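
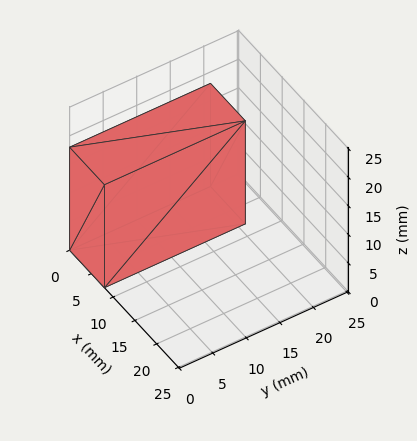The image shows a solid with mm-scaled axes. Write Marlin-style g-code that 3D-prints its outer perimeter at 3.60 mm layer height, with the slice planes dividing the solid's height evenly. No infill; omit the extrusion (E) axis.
Reading the render: the shape is a rectangular box, roughly 8 × 21 mm footprint and 18 mm tall (dimensions read to the nearest mm from the axis ticks). For the g-code, the solid's height is divided into equal slices at the stated Δz and each level perimeter traced with G1 moves after a G0 lift.

; perimeter-only toolpath
G21 ; units = mm
G90 ; absolute positioning
G28 ; home
; layer 1
G0 Z3.60
G0 X0.00 Y0.00
G1 X8.00 Y0.00
G1 X8.00 Y21.00
G1 X0.00 Y21.00
G1 X0.00 Y0.00
; layer 2
G0 Z7.20
G0 X0.00 Y0.00
G1 X8.00 Y0.00
G1 X8.00 Y21.00
G1 X0.00 Y21.00
G1 X0.00 Y0.00
; layer 3
G0 Z10.80
G0 X0.00 Y0.00
G1 X8.00 Y0.00
G1 X8.00 Y21.00
G1 X0.00 Y21.00
G1 X0.00 Y0.00
; layer 4
G0 Z14.40
G0 X0.00 Y0.00
G1 X8.00 Y0.00
G1 X8.00 Y21.00
G1 X0.00 Y21.00
G1 X0.00 Y0.00
; layer 5
G0 Z18.00
G0 X0.00 Y0.00
G1 X8.00 Y0.00
G1 X8.00 Y21.00
G1 X0.00 Y21.00
G1 X0.00 Y0.00
M2 ; end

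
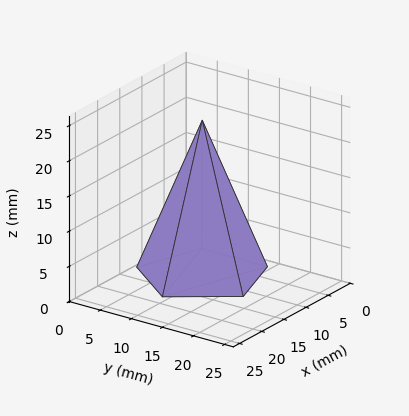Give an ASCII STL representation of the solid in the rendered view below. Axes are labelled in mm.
Reading the render: the shape is a regular 5-sided pyramid, base circumscribed radius ≈ 9 mm, apex at z ≈ 22 mm (dimensions read to the nearest mm from the axis ticks). For the STL, each face is triangulated and given an outward normal.

solid part
  facet normal 0.0000 0.0000 -1.0000
    outer loop
      vertex 1.72 14.29 0.00
      vertex 11.78 17.56 0.00
      vertex 18.00 9.00 0.00
    endloop
  endfacet
  facet normal 0.0000 0.0000 -1.0000
    outer loop
      vertex 1.72 3.71 0.00
      vertex 1.72 14.29 0.00
      vertex 18.00 9.00 0.00
    endloop
  endfacet
  facet normal 0.0000 0.0000 -1.0000
    outer loop
      vertex 11.78 0.44 0.00
      vertex 1.72 3.71 0.00
      vertex 18.00 9.00 0.00
    endloop
  endfacet
  facet normal 0.7680 0.5581 0.3142
    outer loop
      vertex 18.00 9.00 0.00
      vertex 11.78 17.56 0.00
      vertex 9.00 9.00 22.00
    endloop
  endfacet
  facet normal -0.2935 0.9029 0.3142
    outer loop
      vertex 11.78 17.56 0.00
      vertex 1.72 14.29 0.00
      vertex 9.00 9.00 22.00
    endloop
  endfacet
  facet normal -0.9494 0.0000 0.3142
    outer loop
      vertex 1.72 14.29 0.00
      vertex 1.72 3.71 0.00
      vertex 9.00 9.00 22.00
    endloop
  endfacet
  facet normal -0.2935 -0.9029 0.3142
    outer loop
      vertex 1.72 3.71 0.00
      vertex 11.78 0.44 0.00
      vertex 9.00 9.00 22.00
    endloop
  endfacet
  facet normal 0.7680 -0.5581 0.3142
    outer loop
      vertex 11.78 0.44 0.00
      vertex 18.00 9.00 0.00
      vertex 9.00 9.00 22.00
    endloop
  endfacet
endsolid part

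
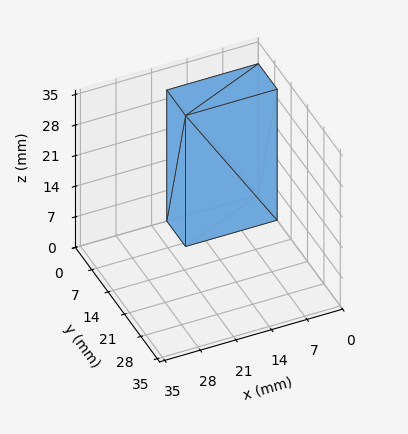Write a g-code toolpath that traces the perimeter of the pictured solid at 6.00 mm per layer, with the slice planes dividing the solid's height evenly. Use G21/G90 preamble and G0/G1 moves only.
Reading the render: the shape is a rectangular box, roughly 18 × 8 mm footprint and 30 mm tall (dimensions read to the nearest mm from the axis ticks). For the g-code, the solid's height is divided into equal slices at the stated Δz and each level perimeter traced with G1 moves after a G0 lift.

; perimeter-only toolpath
G21 ; units = mm
G90 ; absolute positioning
G28 ; home
; layer 1
G0 Z6.00
G0 X0.00 Y0.00
G1 X18.00 Y0.00
G1 X18.00 Y8.00
G1 X0.00 Y8.00
G1 X0.00 Y0.00
; layer 2
G0 Z12.00
G0 X0.00 Y0.00
G1 X18.00 Y0.00
G1 X18.00 Y8.00
G1 X0.00 Y8.00
G1 X0.00 Y0.00
; layer 3
G0 Z18.00
G0 X0.00 Y0.00
G1 X18.00 Y0.00
G1 X18.00 Y8.00
G1 X0.00 Y8.00
G1 X0.00 Y0.00
; layer 4
G0 Z24.00
G0 X0.00 Y0.00
G1 X18.00 Y0.00
G1 X18.00 Y8.00
G1 X0.00 Y8.00
G1 X0.00 Y0.00
; layer 5
G0 Z30.00
G0 X0.00 Y0.00
G1 X18.00 Y0.00
G1 X18.00 Y8.00
G1 X0.00 Y8.00
G1 X0.00 Y0.00
M2 ; end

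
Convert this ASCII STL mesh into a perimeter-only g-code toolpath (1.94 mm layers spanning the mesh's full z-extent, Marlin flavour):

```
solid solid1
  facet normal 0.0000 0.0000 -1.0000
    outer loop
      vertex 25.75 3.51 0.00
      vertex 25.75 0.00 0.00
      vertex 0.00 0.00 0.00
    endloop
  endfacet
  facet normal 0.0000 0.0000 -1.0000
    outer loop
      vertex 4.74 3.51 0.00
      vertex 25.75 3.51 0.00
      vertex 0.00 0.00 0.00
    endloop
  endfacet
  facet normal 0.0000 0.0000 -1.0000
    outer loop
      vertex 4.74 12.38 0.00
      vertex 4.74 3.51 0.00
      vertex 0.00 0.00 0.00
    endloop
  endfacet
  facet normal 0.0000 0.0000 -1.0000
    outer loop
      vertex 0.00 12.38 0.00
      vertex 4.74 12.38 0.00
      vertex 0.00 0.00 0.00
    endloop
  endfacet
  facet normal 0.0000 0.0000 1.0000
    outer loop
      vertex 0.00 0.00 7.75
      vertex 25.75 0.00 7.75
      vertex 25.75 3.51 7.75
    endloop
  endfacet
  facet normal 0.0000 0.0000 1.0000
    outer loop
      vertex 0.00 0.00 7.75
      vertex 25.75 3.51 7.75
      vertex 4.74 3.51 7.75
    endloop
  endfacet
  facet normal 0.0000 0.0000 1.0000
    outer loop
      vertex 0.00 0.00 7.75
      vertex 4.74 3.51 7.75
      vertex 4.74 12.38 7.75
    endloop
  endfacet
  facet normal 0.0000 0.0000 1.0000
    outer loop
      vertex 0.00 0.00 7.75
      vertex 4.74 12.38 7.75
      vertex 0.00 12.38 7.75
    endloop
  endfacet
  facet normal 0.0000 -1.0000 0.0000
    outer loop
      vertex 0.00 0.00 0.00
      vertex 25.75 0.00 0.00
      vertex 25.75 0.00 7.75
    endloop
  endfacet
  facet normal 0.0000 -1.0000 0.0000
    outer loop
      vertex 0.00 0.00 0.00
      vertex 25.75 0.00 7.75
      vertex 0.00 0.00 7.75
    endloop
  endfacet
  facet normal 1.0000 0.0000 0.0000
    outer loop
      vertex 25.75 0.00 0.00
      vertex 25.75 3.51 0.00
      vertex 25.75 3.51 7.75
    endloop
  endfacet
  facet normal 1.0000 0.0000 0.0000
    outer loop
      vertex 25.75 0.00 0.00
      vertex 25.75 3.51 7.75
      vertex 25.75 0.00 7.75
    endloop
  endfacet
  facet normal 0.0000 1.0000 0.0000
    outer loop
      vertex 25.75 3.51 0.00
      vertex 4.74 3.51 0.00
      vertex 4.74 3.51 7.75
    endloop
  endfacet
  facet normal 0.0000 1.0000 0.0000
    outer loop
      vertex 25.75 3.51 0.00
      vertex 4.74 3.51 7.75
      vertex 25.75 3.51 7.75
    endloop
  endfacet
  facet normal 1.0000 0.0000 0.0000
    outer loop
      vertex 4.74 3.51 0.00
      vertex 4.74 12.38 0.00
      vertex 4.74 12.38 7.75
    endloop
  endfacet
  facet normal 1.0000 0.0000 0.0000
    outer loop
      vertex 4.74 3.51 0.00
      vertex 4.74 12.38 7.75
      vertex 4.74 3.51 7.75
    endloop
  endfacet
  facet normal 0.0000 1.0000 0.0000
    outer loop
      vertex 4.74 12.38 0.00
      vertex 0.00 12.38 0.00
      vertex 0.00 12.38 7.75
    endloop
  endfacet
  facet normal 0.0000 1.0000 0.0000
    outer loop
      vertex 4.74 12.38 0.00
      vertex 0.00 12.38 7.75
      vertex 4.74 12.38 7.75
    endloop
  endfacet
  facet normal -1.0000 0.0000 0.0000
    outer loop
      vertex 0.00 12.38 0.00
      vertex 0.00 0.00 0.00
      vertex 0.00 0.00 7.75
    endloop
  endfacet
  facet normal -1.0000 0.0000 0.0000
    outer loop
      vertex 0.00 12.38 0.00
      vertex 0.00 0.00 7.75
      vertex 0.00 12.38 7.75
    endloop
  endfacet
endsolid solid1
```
; perimeter-only toolpath
G21 ; units = mm
G90 ; absolute positioning
G28 ; home
; layer 1
G0 Z1.94
G0 X0.00 Y0.00
G1 X25.75 Y0.00
G1 X25.75 Y3.51
G1 X4.74 Y3.51
G1 X4.74 Y12.38
G1 X0.00 Y12.38
G1 X0.00 Y0.00
; layer 2
G0 Z3.88
G0 X0.00 Y0.00
G1 X25.75 Y0.00
G1 X25.75 Y3.51
G1 X4.74 Y3.51
G1 X4.74 Y12.38
G1 X0.00 Y12.38
G1 X0.00 Y0.00
; layer 3
G0 Z5.81
G0 X0.00 Y0.00
G1 X25.75 Y0.00
G1 X25.75 Y3.51
G1 X4.74 Y3.51
G1 X4.74 Y12.38
G1 X0.00 Y12.38
G1 X0.00 Y0.00
; layer 4
G0 Z7.75
G0 X0.00 Y0.00
G1 X25.75 Y0.00
G1 X25.75 Y3.51
G1 X4.74 Y3.51
G1 X4.74 Y12.38
G1 X0.00 Y12.38
G1 X0.00 Y0.00
M2 ; end

The solid is an L-shaped prism: outer 25.8 × 12.4 mm, arm thicknesses ≈ 3.51 mm (horizontal) and 4.74 mm (vertical), extruded 7.75 mm in z. Slicing at Δz = 1.94 mm — 4 equal slices spanning the solid's height, so layer i sits at z = i·h/4 — gives 4 non-empty perimeters. Each is a 6-segment closed polygon; G0 lifts to the layer z and rapids to the start vertex, then G1 traces the edges.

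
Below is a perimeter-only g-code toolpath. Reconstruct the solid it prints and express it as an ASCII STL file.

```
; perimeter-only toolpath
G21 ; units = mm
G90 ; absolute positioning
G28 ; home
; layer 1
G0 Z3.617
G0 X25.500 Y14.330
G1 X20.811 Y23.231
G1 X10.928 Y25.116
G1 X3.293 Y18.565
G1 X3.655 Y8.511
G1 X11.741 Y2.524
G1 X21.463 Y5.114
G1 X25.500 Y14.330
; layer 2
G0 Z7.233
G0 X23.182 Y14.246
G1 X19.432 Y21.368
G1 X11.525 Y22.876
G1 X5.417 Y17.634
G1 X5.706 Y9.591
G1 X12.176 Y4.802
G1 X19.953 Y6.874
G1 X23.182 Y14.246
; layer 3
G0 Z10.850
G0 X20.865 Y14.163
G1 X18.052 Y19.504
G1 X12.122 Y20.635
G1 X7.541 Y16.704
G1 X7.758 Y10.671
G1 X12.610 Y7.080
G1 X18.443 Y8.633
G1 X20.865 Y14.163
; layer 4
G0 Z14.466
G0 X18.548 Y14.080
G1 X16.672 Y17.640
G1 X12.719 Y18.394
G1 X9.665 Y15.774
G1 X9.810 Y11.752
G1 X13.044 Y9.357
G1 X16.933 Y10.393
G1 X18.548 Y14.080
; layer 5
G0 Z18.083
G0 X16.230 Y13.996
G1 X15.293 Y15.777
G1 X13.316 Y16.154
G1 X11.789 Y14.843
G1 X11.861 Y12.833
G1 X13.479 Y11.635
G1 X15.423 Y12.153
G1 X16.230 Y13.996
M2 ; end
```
solid part
  facet normal 0.0000 0.0000 -1.0000
    outer loop
      vertex 10.331 27.357 0.000
      vertex 22.191 25.095 0.000
      vertex 27.817 14.413 0.000
    endloop
  endfacet
  facet normal 0.0000 0.0000 -1.0000
    outer loop
      vertex 1.169 19.495 0.000
      vertex 10.331 27.357 0.000
      vertex 27.817 14.413 0.000
    endloop
  endfacet
  facet normal 0.0000 0.0000 -1.0000
    outer loop
      vertex 1.603 7.430 0.000
      vertex 1.169 19.495 0.000
      vertex 27.817 14.413 0.000
    endloop
  endfacet
  facet normal 0.0000 0.0000 -1.0000
    outer loop
      vertex 11.307 0.246 0.000
      vertex 1.603 7.430 0.000
      vertex 27.817 14.413 0.000
    endloop
  endfacet
  facet normal 0.0000 0.0000 -1.0000
    outer loop
      vertex 22.973 3.354 0.000
      vertex 11.307 0.246 0.000
      vertex 27.817 14.413 0.000
    endloop
  endfacet
  facet normal 0.7661 0.4035 0.5002
    outer loop
      vertex 27.817 14.413 0.000
      vertex 22.191 25.095 0.000
      vertex 13.913 13.913 21.699
    endloop
  endfacet
  facet normal 0.1622 0.8506 0.5002
    outer loop
      vertex 22.191 25.095 0.000
      vertex 10.331 27.357 0.000
      vertex 13.913 13.913 21.699
    endloop
  endfacet
  facet normal -0.5639 0.6571 0.5002
    outer loop
      vertex 10.331 27.357 0.000
      vertex 1.169 19.495 0.000
      vertex 13.913 13.913 21.699
    endloop
  endfacet
  facet normal -0.8653 -0.0311 0.5002
    outer loop
      vertex 1.169 19.495 0.000
      vertex 1.603 7.430 0.000
      vertex 13.913 13.913 21.699
    endloop
  endfacet
  facet normal -0.5152 -0.6959 0.5002
    outer loop
      vertex 1.603 7.430 0.000
      vertex 11.307 0.246 0.000
      vertex 13.913 13.913 21.699
    endloop
  endfacet
  facet normal 0.2229 -0.8367 0.5002
    outer loop
      vertex 11.307 0.246 0.000
      vertex 22.973 3.354 0.000
      vertex 13.913 13.913 21.699
    endloop
  endfacet
  facet normal 0.7931 -0.3474 0.5002
    outer loop
      vertex 22.973 3.354 0.000
      vertex 27.817 14.413 0.000
      vertex 13.913 13.913 21.699
    endloop
  endfacet
endsolid part

The G0 Z moves step by Δz≈3.617 mm. The G1 loops shrink linearly with z, so the solid tapers from its base footprint up to z≈21.7. Closing with a flat bottom cap and the tapered top and triangulating gives 12 facets — a regular 7-sided pyramid, base circumscribed radius ≈ 13.9 mm, apex at z ≈ 21.7 mm.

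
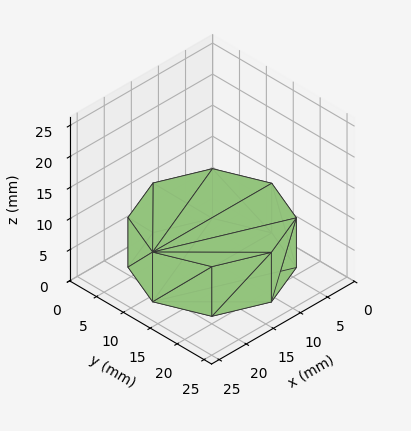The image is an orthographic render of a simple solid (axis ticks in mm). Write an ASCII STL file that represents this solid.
Reading the render: the shape is a regular 8-sided prism (a cylinder approximated with 8 flat sides), circumscribed radius ≈ 11 mm, height ≈ 8 mm (dimensions read to the nearest mm from the axis ticks). For the STL, each face is triangulated and given an outward normal.

solid part
  facet normal 0.0000 0.0000 -1.0000
    outer loop
      vertex 11.0 22.0 0.0
      vertex 18.8 18.8 0.0
      vertex 22.0 11.0 0.0
    endloop
  endfacet
  facet normal 0.0000 0.0000 -1.0000
    outer loop
      vertex 3.2 18.8 0.0
      vertex 11.0 22.0 0.0
      vertex 22.0 11.0 0.0
    endloop
  endfacet
  facet normal 0.0000 0.0000 -1.0000
    outer loop
      vertex 0.0 11.0 0.0
      vertex 3.2 18.8 0.0
      vertex 22.0 11.0 0.0
    endloop
  endfacet
  facet normal 0.0000 0.0000 -1.0000
    outer loop
      vertex 3.2 3.2 0.0
      vertex 0.0 11.0 0.0
      vertex 22.0 11.0 0.0
    endloop
  endfacet
  facet normal 0.0000 0.0000 -1.0000
    outer loop
      vertex 11.0 0.0 0.0
      vertex 3.2 3.2 0.0
      vertex 22.0 11.0 0.0
    endloop
  endfacet
  facet normal 0.0000 0.0000 -1.0000
    outer loop
      vertex 18.8 3.2 0.0
      vertex 11.0 0.0 0.0
      vertex 22.0 11.0 0.0
    endloop
  endfacet
  facet normal 0.0000 0.0000 1.0000
    outer loop
      vertex 22.0 11.0 8.0
      vertex 18.8 18.8 8.0
      vertex 11.0 22.0 8.0
    endloop
  endfacet
  facet normal 0.0000 0.0000 1.0000
    outer loop
      vertex 22.0 11.0 8.0
      vertex 11.0 22.0 8.0
      vertex 3.2 18.8 8.0
    endloop
  endfacet
  facet normal 0.0000 0.0000 1.0000
    outer loop
      vertex 22.0 11.0 8.0
      vertex 3.2 18.8 8.0
      vertex 0.0 11.0 8.0
    endloop
  endfacet
  facet normal 0.0000 0.0000 1.0000
    outer loop
      vertex 22.0 11.0 8.0
      vertex 0.0 11.0 8.0
      vertex 3.2 3.2 8.0
    endloop
  endfacet
  facet normal 0.0000 0.0000 1.0000
    outer loop
      vertex 22.0 11.0 8.0
      vertex 3.2 3.2 8.0
      vertex 11.0 0.0 8.0
    endloop
  endfacet
  facet normal 0.0000 0.0000 1.0000
    outer loop
      vertex 22.0 11.0 8.0
      vertex 11.0 0.0 8.0
      vertex 18.8 3.2 8.0
    endloop
  endfacet
  facet normal 0.9252 0.3796 0.0000
    outer loop
      vertex 22.0 11.0 0.0
      vertex 18.8 18.8 0.0
      vertex 18.8 18.8 8.0
    endloop
  endfacet
  facet normal 0.9252 0.3796 0.0000
    outer loop
      vertex 22.0 11.0 0.0
      vertex 18.8 18.8 8.0
      vertex 22.0 11.0 8.0
    endloop
  endfacet
  facet normal 0.3796 0.9252 0.0000
    outer loop
      vertex 18.8 18.8 0.0
      vertex 11.0 22.0 0.0
      vertex 11.0 22.0 8.0
    endloop
  endfacet
  facet normal 0.3796 0.9252 0.0000
    outer loop
      vertex 18.8 18.8 0.0
      vertex 11.0 22.0 8.0
      vertex 18.8 18.8 8.0
    endloop
  endfacet
  facet normal -0.3796 0.9252 0.0000
    outer loop
      vertex 11.0 22.0 0.0
      vertex 3.2 18.8 0.0
      vertex 3.2 18.8 8.0
    endloop
  endfacet
  facet normal -0.3796 0.9252 0.0000
    outer loop
      vertex 11.0 22.0 0.0
      vertex 3.2 18.8 8.0
      vertex 11.0 22.0 8.0
    endloop
  endfacet
  facet normal -0.9252 0.3796 0.0000
    outer loop
      vertex 3.2 18.8 0.0
      vertex 0.0 11.0 0.0
      vertex 0.0 11.0 8.0
    endloop
  endfacet
  facet normal -0.9252 0.3796 0.0000
    outer loop
      vertex 3.2 18.8 0.0
      vertex 0.0 11.0 8.0
      vertex 3.2 18.8 8.0
    endloop
  endfacet
  facet normal -0.9252 -0.3796 0.0000
    outer loop
      vertex 0.0 11.0 0.0
      vertex 3.2 3.2 0.0
      vertex 3.2 3.2 8.0
    endloop
  endfacet
  facet normal -0.9252 -0.3796 0.0000
    outer loop
      vertex 0.0 11.0 0.0
      vertex 3.2 3.2 8.0
      vertex 0.0 11.0 8.0
    endloop
  endfacet
  facet normal -0.3796 -0.9252 0.0000
    outer loop
      vertex 3.2 3.2 0.0
      vertex 11.0 0.0 0.0
      vertex 11.0 0.0 8.0
    endloop
  endfacet
  facet normal -0.3796 -0.9252 0.0000
    outer loop
      vertex 3.2 3.2 0.0
      vertex 11.0 0.0 8.0
      vertex 3.2 3.2 8.0
    endloop
  endfacet
  facet normal 0.3796 -0.9252 0.0000
    outer loop
      vertex 11.0 0.0 0.0
      vertex 18.8 3.2 0.0
      vertex 18.8 3.2 8.0
    endloop
  endfacet
  facet normal 0.3796 -0.9252 0.0000
    outer loop
      vertex 11.0 0.0 0.0
      vertex 18.8 3.2 8.0
      vertex 11.0 0.0 8.0
    endloop
  endfacet
  facet normal 0.9252 -0.3796 0.0000
    outer loop
      vertex 18.8 3.2 0.0
      vertex 22.0 11.0 0.0
      vertex 22.0 11.0 8.0
    endloop
  endfacet
  facet normal 0.9252 -0.3796 0.0000
    outer loop
      vertex 18.8 3.2 0.0
      vertex 22.0 11.0 8.0
      vertex 18.8 3.2 8.0
    endloop
  endfacet
endsolid part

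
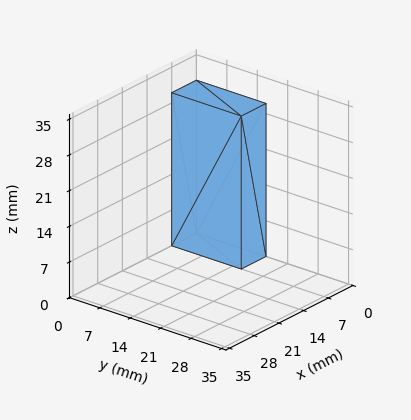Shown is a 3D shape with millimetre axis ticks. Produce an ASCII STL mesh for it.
Reading the render: the shape is a rectangular box, roughly 7 × 16 mm footprint and 30 mm tall (dimensions read to the nearest mm from the axis ticks). For the STL, each face is triangulated and given an outward normal.

solid part
  facet normal 0.0000 0.0000 -1.0000
    outer loop
      vertex 7.00 16.00 0.00
      vertex 7.00 0.00 0.00
      vertex 0.00 0.00 0.00
    endloop
  endfacet
  facet normal 0.0000 0.0000 -1.0000
    outer loop
      vertex 0.00 16.00 0.00
      vertex 7.00 16.00 0.00
      vertex 0.00 0.00 0.00
    endloop
  endfacet
  facet normal 0.0000 0.0000 1.0000
    outer loop
      vertex 0.00 0.00 30.00
      vertex 7.00 0.00 30.00
      vertex 7.00 16.00 30.00
    endloop
  endfacet
  facet normal 0.0000 0.0000 1.0000
    outer loop
      vertex 0.00 0.00 30.00
      vertex 7.00 16.00 30.00
      vertex 0.00 16.00 30.00
    endloop
  endfacet
  facet normal 0.0000 -1.0000 0.0000
    outer loop
      vertex 0.00 0.00 0.00
      vertex 7.00 0.00 0.00
      vertex 7.00 0.00 30.00
    endloop
  endfacet
  facet normal 0.0000 -1.0000 0.0000
    outer loop
      vertex 0.00 0.00 0.00
      vertex 7.00 0.00 30.00
      vertex 0.00 0.00 30.00
    endloop
  endfacet
  facet normal 0.0000 1.0000 0.0000
    outer loop
      vertex 7.00 16.00 30.00
      vertex 7.00 16.00 0.00
      vertex 0.00 16.00 0.00
    endloop
  endfacet
  facet normal 0.0000 1.0000 0.0000
    outer loop
      vertex 0.00 16.00 30.00
      vertex 7.00 16.00 30.00
      vertex 0.00 16.00 0.00
    endloop
  endfacet
  facet normal -1.0000 0.0000 0.0000
    outer loop
      vertex 0.00 16.00 30.00
      vertex 0.00 16.00 0.00
      vertex 0.00 0.00 0.00
    endloop
  endfacet
  facet normal -1.0000 0.0000 0.0000
    outer loop
      vertex 0.00 0.00 30.00
      vertex 0.00 16.00 30.00
      vertex 0.00 0.00 0.00
    endloop
  endfacet
  facet normal 1.0000 0.0000 0.0000
    outer loop
      vertex 7.00 0.00 0.00
      vertex 7.00 16.00 0.00
      vertex 7.00 16.00 30.00
    endloop
  endfacet
  facet normal 1.0000 0.0000 0.0000
    outer loop
      vertex 7.00 0.00 0.00
      vertex 7.00 16.00 30.00
      vertex 7.00 0.00 30.00
    endloop
  endfacet
endsolid part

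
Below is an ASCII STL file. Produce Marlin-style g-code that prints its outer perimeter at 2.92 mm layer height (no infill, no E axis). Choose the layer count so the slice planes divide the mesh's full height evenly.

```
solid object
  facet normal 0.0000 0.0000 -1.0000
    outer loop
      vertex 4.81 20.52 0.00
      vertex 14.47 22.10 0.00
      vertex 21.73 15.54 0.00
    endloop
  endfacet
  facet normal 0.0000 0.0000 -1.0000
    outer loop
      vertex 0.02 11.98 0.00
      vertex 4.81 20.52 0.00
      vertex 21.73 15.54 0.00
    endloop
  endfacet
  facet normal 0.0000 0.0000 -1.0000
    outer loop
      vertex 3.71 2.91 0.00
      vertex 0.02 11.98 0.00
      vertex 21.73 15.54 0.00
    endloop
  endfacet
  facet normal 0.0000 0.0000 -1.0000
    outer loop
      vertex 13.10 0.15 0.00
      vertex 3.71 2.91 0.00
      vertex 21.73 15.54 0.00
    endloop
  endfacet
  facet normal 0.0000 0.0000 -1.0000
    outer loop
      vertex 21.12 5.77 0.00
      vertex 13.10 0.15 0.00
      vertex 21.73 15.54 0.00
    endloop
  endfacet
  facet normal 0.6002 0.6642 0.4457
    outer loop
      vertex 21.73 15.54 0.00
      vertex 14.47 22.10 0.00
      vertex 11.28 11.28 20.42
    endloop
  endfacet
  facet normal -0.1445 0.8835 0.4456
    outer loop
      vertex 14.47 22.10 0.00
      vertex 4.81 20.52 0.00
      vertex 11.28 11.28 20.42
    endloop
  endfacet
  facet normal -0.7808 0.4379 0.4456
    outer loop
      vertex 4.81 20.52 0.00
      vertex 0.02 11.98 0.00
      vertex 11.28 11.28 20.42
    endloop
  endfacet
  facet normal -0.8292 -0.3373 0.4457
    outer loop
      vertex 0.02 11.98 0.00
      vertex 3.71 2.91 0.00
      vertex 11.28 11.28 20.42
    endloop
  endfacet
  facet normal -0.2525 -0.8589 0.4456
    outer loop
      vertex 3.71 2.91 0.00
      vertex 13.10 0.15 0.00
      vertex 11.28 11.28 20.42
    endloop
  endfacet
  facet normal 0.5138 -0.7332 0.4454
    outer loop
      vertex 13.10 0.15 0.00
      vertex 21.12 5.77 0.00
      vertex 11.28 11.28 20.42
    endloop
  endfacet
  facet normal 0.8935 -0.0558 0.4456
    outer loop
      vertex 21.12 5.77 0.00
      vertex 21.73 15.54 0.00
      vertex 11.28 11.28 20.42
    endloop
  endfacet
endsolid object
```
; perimeter-only toolpath
G21 ; units = mm
G90 ; absolute positioning
G28 ; home
; layer 1
G0 Z2.92
G0 X20.24 Y14.93
G1 X14.01 Y20.55
G1 X5.73 Y19.20
G1 X1.63 Y11.88
G1 X4.79 Y4.11
G1 X12.84 Y1.74
G1 X19.71 Y6.56
G1 X20.24 Y14.93
; layer 2
G0 Z5.83
G0 X18.74 Y14.32
G1 X13.56 Y19.01
G1 X6.66 Y17.88
G1 X3.24 Y11.78
G1 X5.87 Y5.30
G1 X12.58 Y3.33
G1 X18.31 Y7.34
G1 X18.74 Y14.32
; layer 3
G0 Z8.75
G0 X17.25 Y13.71
G1 X13.10 Y17.46
G1 X7.58 Y16.56
G1 X4.85 Y11.68
G1 X6.95 Y6.50
G1 X12.32 Y4.92
G1 X16.90 Y8.13
G1 X17.25 Y13.71
; layer 4
G0 Z11.67
G0 X15.76 Y13.11
G1 X12.65 Y15.92
G1 X8.51 Y15.24
G1 X6.45 Y11.58
G1 X8.04 Y7.69
G1 X12.06 Y6.51
G1 X15.50 Y8.92
G1 X15.76 Y13.11
; layer 5
G0 Z14.59
G0 X14.27 Y12.50
G1 X12.19 Y14.37
G1 X9.43 Y13.92
G1 X8.06 Y11.48
G1 X9.12 Y8.89
G1 X11.80 Y8.10
G1 X14.09 Y9.71
G1 X14.27 Y12.50
; layer 6
G0 Z17.50
G0 X12.77 Y11.89
G1 X11.74 Y12.83
G1 X10.36 Y12.60
G1 X9.67 Y11.38
G1 X10.20 Y10.08
G1 X11.54 Y9.69
G1 X12.69 Y10.49
G1 X12.77 Y11.89
M2 ; end

The solid is a regular 7-sided pyramid, base circumscribed radius ≈ 11.3 mm, apex at z ≈ 20.4 mm. Slicing at Δz = 2.92 mm — 7 equal slices spanning the solid's height, so layer i sits at z = i·h/7 — gives 6 non-empty perimeters. Each is a 7-segment closed polygon; G0 lifts to the layer z and rapids to the start vertex, then G1 traces the edges. The cross-section shrinks linearly with z (the slice at the apex is degenerate and omitted).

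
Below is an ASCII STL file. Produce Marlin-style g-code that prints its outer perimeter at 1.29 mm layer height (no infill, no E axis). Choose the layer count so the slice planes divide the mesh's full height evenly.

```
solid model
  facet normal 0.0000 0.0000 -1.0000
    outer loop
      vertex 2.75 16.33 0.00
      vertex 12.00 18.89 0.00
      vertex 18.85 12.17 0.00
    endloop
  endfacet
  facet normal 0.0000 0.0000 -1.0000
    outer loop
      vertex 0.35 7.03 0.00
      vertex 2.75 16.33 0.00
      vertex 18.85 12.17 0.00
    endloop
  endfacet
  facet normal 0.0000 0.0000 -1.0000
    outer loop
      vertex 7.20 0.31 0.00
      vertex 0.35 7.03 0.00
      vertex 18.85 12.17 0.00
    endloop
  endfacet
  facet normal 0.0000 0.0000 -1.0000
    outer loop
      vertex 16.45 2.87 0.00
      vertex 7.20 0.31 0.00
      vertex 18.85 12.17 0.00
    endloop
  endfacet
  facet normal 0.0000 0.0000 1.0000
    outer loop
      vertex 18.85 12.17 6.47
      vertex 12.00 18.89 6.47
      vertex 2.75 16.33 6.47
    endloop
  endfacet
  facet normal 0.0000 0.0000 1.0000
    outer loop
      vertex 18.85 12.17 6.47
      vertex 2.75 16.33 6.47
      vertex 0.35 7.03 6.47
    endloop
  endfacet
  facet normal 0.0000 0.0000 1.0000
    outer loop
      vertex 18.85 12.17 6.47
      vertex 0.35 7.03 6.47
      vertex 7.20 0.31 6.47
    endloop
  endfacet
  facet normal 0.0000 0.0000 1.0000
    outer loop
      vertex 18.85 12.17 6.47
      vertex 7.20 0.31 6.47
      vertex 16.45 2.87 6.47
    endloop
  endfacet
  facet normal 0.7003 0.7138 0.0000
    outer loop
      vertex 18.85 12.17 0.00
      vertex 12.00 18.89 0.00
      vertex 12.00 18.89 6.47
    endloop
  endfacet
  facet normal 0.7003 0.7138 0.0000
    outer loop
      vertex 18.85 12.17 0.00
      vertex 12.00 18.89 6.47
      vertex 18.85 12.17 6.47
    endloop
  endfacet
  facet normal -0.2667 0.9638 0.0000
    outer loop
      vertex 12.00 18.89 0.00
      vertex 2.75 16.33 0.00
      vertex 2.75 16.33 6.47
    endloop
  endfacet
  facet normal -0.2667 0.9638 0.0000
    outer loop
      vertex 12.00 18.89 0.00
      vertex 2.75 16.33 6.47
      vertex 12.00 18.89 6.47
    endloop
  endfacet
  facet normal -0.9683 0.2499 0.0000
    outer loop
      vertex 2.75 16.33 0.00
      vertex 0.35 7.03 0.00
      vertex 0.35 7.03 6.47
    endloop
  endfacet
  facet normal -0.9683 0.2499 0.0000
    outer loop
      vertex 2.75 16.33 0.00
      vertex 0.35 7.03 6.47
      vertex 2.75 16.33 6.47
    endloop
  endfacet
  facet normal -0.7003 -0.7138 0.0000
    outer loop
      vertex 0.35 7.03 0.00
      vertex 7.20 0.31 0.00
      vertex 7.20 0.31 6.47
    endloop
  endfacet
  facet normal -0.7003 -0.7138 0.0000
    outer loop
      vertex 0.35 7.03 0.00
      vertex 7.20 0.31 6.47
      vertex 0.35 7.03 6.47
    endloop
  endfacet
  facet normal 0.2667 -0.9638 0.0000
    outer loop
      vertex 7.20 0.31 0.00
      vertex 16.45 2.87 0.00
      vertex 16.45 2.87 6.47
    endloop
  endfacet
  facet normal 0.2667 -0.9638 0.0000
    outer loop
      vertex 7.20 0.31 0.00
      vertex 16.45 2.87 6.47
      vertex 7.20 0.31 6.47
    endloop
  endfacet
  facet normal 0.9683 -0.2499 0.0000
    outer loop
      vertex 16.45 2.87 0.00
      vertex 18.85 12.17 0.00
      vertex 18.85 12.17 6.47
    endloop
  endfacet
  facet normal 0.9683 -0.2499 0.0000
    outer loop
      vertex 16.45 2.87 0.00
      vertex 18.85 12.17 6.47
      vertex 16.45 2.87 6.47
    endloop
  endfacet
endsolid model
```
; perimeter-only toolpath
G21 ; units = mm
G90 ; absolute positioning
G28 ; home
; layer 1
G0 Z1.29
G0 X18.85 Y12.17
G1 X12.00 Y18.89
G1 X2.75 Y16.33
G1 X0.35 Y7.03
G1 X7.20 Y0.31
G1 X16.45 Y2.87
G1 X18.85 Y12.17
; layer 2
G0 Z2.59
G0 X18.85 Y12.17
G1 X12.00 Y18.89
G1 X2.75 Y16.33
G1 X0.35 Y7.03
G1 X7.20 Y0.31
G1 X16.45 Y2.87
G1 X18.85 Y12.17
; layer 3
G0 Z3.88
G0 X18.85 Y12.17
G1 X12.00 Y18.89
G1 X2.75 Y16.33
G1 X0.35 Y7.03
G1 X7.20 Y0.31
G1 X16.45 Y2.87
G1 X18.85 Y12.17
; layer 4
G0 Z5.18
G0 X18.85 Y12.17
G1 X12.00 Y18.89
G1 X2.75 Y16.33
G1 X0.35 Y7.03
G1 X7.20 Y0.31
G1 X16.45 Y2.87
G1 X18.85 Y12.17
; layer 5
G0 Z6.47
G0 X18.85 Y12.17
G1 X12.00 Y18.89
G1 X2.75 Y16.33
G1 X0.35 Y7.03
G1 X7.20 Y0.31
G1 X16.45 Y2.87
G1 X18.85 Y12.17
M2 ; end

The solid is a regular 6-sided prism (a cylinder approximated with 6 flat sides), circumscribed radius ≈ 9.6 mm, height ≈ 6.47 mm. Slicing at Δz = 1.29 mm — 5 equal slices spanning the solid's height, so layer i sits at z = i·h/5 — gives 5 non-empty perimeters. Each is a 6-segment closed polygon; G0 lifts to the layer z and rapids to the start vertex, then G1 traces the edges.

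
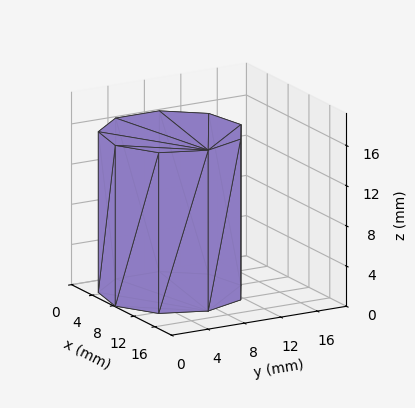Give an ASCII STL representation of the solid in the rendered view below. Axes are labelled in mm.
Reading the render: the shape is a regular 9-sided prism (a cylinder approximated with 9 flat sides), circumscribed radius ≈ 7 mm, height ≈ 16 mm (dimensions read to the nearest mm from the axis ticks). For the STL, each face is triangulated and given an outward normal.

solid part
  facet normal 0.0000 0.0000 -1.0000
    outer loop
      vertex 8.216 13.894 0.000
      vertex 12.362 11.500 0.000
      vertex 14.000 7.000 0.000
    endloop
  endfacet
  facet normal 0.0000 0.0000 -1.0000
    outer loop
      vertex 3.500 13.062 0.000
      vertex 8.216 13.894 0.000
      vertex 14.000 7.000 0.000
    endloop
  endfacet
  facet normal 0.0000 0.0000 -1.0000
    outer loop
      vertex 0.422 9.394 0.000
      vertex 3.500 13.062 0.000
      vertex 14.000 7.000 0.000
    endloop
  endfacet
  facet normal 0.0000 0.0000 -1.0000
    outer loop
      vertex 0.422 4.606 0.000
      vertex 0.422 9.394 0.000
      vertex 14.000 7.000 0.000
    endloop
  endfacet
  facet normal 0.0000 0.0000 -1.0000
    outer loop
      vertex 3.500 0.938 0.000
      vertex 0.422 4.606 0.000
      vertex 14.000 7.000 0.000
    endloop
  endfacet
  facet normal 0.0000 0.0000 -1.0000
    outer loop
      vertex 8.216 0.106 0.000
      vertex 3.500 0.938 0.000
      vertex 14.000 7.000 0.000
    endloop
  endfacet
  facet normal 0.0000 0.0000 -1.0000
    outer loop
      vertex 12.362 2.500 0.000
      vertex 8.216 0.106 0.000
      vertex 14.000 7.000 0.000
    endloop
  endfacet
  facet normal 0.0000 0.0000 1.0000
    outer loop
      vertex 14.000 7.000 16.000
      vertex 12.362 11.500 16.000
      vertex 8.216 13.894 16.000
    endloop
  endfacet
  facet normal 0.0000 0.0000 1.0000
    outer loop
      vertex 14.000 7.000 16.000
      vertex 8.216 13.894 16.000
      vertex 3.500 13.062 16.000
    endloop
  endfacet
  facet normal 0.0000 0.0000 1.0000
    outer loop
      vertex 14.000 7.000 16.000
      vertex 3.500 13.062 16.000
      vertex 0.422 9.394 16.000
    endloop
  endfacet
  facet normal 0.0000 0.0000 1.0000
    outer loop
      vertex 14.000 7.000 16.000
      vertex 0.422 9.394 16.000
      vertex 0.422 4.606 16.000
    endloop
  endfacet
  facet normal 0.0000 0.0000 1.0000
    outer loop
      vertex 14.000 7.000 16.000
      vertex 0.422 4.606 16.000
      vertex 3.500 0.938 16.000
    endloop
  endfacet
  facet normal 0.0000 0.0000 1.0000
    outer loop
      vertex 14.000 7.000 16.000
      vertex 3.500 0.938 16.000
      vertex 8.216 0.106 16.000
    endloop
  endfacet
  facet normal 0.0000 0.0000 1.0000
    outer loop
      vertex 14.000 7.000 16.000
      vertex 8.216 0.106 16.000
      vertex 12.362 2.500 16.000
    endloop
  endfacet
  facet normal 0.9397 0.3420 0.0000
    outer loop
      vertex 14.000 7.000 0.000
      vertex 12.362 11.500 0.000
      vertex 12.362 11.500 16.000
    endloop
  endfacet
  facet normal 0.9397 0.3420 0.0000
    outer loop
      vertex 14.000 7.000 0.000
      vertex 12.362 11.500 16.000
      vertex 14.000 7.000 16.000
    endloop
  endfacet
  facet normal 0.5000 0.8660 0.0000
    outer loop
      vertex 12.362 11.500 0.000
      vertex 8.216 13.894 0.000
      vertex 8.216 13.894 16.000
    endloop
  endfacet
  facet normal 0.5000 0.8660 0.0000
    outer loop
      vertex 12.362 11.500 0.000
      vertex 8.216 13.894 16.000
      vertex 12.362 11.500 16.000
    endloop
  endfacet
  facet normal -0.1737 0.9848 0.0000
    outer loop
      vertex 8.216 13.894 0.000
      vertex 3.500 13.062 0.000
      vertex 3.500 13.062 16.000
    endloop
  endfacet
  facet normal -0.1737 0.9848 0.0000
    outer loop
      vertex 8.216 13.894 0.000
      vertex 3.500 13.062 16.000
      vertex 8.216 13.894 16.000
    endloop
  endfacet
  facet normal -0.7660 0.6428 0.0000
    outer loop
      vertex 3.500 13.062 0.000
      vertex 0.422 9.394 0.000
      vertex 0.422 9.394 16.000
    endloop
  endfacet
  facet normal -0.7660 0.6428 0.0000
    outer loop
      vertex 3.500 13.062 0.000
      vertex 0.422 9.394 16.000
      vertex 3.500 13.062 16.000
    endloop
  endfacet
  facet normal -1.0000 0.0000 0.0000
    outer loop
      vertex 0.422 9.394 0.000
      vertex 0.422 4.606 0.000
      vertex 0.422 4.606 16.000
    endloop
  endfacet
  facet normal -1.0000 0.0000 0.0000
    outer loop
      vertex 0.422 9.394 0.000
      vertex 0.422 4.606 16.000
      vertex 0.422 9.394 16.000
    endloop
  endfacet
  facet normal -0.7660 -0.6428 0.0000
    outer loop
      vertex 0.422 4.606 0.000
      vertex 3.500 0.938 0.000
      vertex 3.500 0.938 16.000
    endloop
  endfacet
  facet normal -0.7660 -0.6428 0.0000
    outer loop
      vertex 0.422 4.606 0.000
      vertex 3.500 0.938 16.000
      vertex 0.422 4.606 16.000
    endloop
  endfacet
  facet normal -0.1737 -0.9848 0.0000
    outer loop
      vertex 3.500 0.938 0.000
      vertex 8.216 0.106 0.000
      vertex 8.216 0.106 16.000
    endloop
  endfacet
  facet normal -0.1737 -0.9848 0.0000
    outer loop
      vertex 3.500 0.938 0.000
      vertex 8.216 0.106 16.000
      vertex 3.500 0.938 16.000
    endloop
  endfacet
  facet normal 0.5000 -0.8660 0.0000
    outer loop
      vertex 8.216 0.106 0.000
      vertex 12.362 2.500 0.000
      vertex 12.362 2.500 16.000
    endloop
  endfacet
  facet normal 0.5000 -0.8660 0.0000
    outer loop
      vertex 8.216 0.106 0.000
      vertex 12.362 2.500 16.000
      vertex 8.216 0.106 16.000
    endloop
  endfacet
  facet normal 0.9397 -0.3420 0.0000
    outer loop
      vertex 12.362 2.500 0.000
      vertex 14.000 7.000 0.000
      vertex 14.000 7.000 16.000
    endloop
  endfacet
  facet normal 0.9397 -0.3420 0.0000
    outer loop
      vertex 12.362 2.500 0.000
      vertex 14.000 7.000 16.000
      vertex 12.362 2.500 16.000
    endloop
  endfacet
endsolid part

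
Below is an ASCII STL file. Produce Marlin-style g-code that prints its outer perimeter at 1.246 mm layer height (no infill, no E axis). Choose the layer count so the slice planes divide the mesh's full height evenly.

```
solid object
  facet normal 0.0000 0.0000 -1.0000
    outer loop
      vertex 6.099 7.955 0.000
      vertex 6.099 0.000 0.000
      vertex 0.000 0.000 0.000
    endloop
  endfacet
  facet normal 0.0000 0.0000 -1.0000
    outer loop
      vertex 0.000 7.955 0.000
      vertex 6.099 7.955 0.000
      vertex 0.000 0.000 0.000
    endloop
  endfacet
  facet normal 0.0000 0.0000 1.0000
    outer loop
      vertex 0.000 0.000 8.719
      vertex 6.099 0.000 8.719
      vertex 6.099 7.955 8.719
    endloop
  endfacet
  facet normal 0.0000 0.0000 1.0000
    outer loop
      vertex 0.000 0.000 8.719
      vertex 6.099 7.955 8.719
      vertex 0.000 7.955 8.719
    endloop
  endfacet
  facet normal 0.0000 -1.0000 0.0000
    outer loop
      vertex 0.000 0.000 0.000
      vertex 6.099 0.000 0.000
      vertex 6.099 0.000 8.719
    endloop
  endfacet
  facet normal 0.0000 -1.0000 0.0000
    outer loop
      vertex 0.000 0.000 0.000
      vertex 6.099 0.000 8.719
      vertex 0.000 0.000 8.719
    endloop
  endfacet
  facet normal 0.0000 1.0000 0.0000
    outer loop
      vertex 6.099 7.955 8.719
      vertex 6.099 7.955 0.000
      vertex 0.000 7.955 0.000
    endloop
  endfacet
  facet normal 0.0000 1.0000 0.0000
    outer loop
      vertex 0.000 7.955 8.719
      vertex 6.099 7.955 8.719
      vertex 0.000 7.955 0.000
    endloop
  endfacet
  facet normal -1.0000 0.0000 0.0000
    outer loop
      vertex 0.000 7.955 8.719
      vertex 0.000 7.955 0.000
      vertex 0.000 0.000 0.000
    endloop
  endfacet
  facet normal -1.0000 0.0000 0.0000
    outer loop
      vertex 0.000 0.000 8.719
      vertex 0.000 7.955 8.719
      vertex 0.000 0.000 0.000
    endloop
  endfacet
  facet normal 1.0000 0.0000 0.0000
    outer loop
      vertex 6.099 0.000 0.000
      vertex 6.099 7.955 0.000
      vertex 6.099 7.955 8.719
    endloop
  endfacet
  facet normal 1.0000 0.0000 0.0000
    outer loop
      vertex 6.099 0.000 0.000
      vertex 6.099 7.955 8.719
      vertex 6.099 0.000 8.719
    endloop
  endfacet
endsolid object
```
; perimeter-only toolpath
G21 ; units = mm
G90 ; absolute positioning
G28 ; home
; layer 1
G0 Z1.246
G0 X0.000 Y0.000
G1 X6.099 Y0.000
G1 X6.099 Y7.955
G1 X0.000 Y7.955
G1 X0.000 Y0.000
; layer 2
G0 Z2.491
G0 X0.000 Y0.000
G1 X6.099 Y0.000
G1 X6.099 Y7.955
G1 X0.000 Y7.955
G1 X0.000 Y0.000
; layer 3
G0 Z3.737
G0 X0.000 Y0.000
G1 X6.099 Y0.000
G1 X6.099 Y7.955
G1 X0.000 Y7.955
G1 X0.000 Y0.000
; layer 4
G0 Z4.982
G0 X0.000 Y0.000
G1 X6.099 Y0.000
G1 X6.099 Y7.955
G1 X0.000 Y7.955
G1 X0.000 Y0.000
; layer 5
G0 Z6.228
G0 X0.000 Y0.000
G1 X6.099 Y0.000
G1 X6.099 Y7.955
G1 X0.000 Y7.955
G1 X0.000 Y0.000
; layer 6
G0 Z7.473
G0 X0.000 Y0.000
G1 X6.099 Y0.000
G1 X6.099 Y7.955
G1 X0.000 Y7.955
G1 X0.000 Y0.000
; layer 7
G0 Z8.719
G0 X0.000 Y0.000
G1 X6.099 Y0.000
G1 X6.099 Y7.955
G1 X0.000 Y7.955
G1 X0.000 Y0.000
M2 ; end

The solid is a rectangular box, roughly 6.1 × 7.96 mm footprint and 8.72 mm tall. Slicing at Δz = 1.246 mm — 7 equal slices spanning the solid's height, so layer i sits at z = i·h/7 — gives 7 non-empty perimeters. Each is a 4-segment closed polygon; G0 lifts to the layer z and rapids to the start vertex, then G1 traces the edges.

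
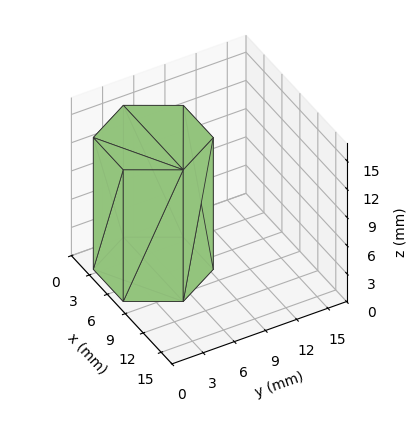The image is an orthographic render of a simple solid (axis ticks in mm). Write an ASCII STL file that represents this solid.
Reading the render: the shape is a regular 6-sided prism (a cylinder approximated with 6 flat sides), circumscribed radius ≈ 5 mm, height ≈ 14 mm (dimensions read to the nearest mm from the axis ticks). For the STL, each face is triangulated and given an outward normal.

solid part
  facet normal 0.0000 0.0000 -1.0000
    outer loop
      vertex 2.500 9.330 0.000
      vertex 7.500 9.330 0.000
      vertex 10.000 5.000 0.000
    endloop
  endfacet
  facet normal 0.0000 0.0000 -1.0000
    outer loop
      vertex 0.000 5.000 0.000
      vertex 2.500 9.330 0.000
      vertex 10.000 5.000 0.000
    endloop
  endfacet
  facet normal 0.0000 0.0000 -1.0000
    outer loop
      vertex 2.500 0.670 0.000
      vertex 0.000 5.000 0.000
      vertex 10.000 5.000 0.000
    endloop
  endfacet
  facet normal 0.0000 0.0000 -1.0000
    outer loop
      vertex 7.500 0.670 0.000
      vertex 2.500 0.670 0.000
      vertex 10.000 5.000 0.000
    endloop
  endfacet
  facet normal 0.0000 0.0000 1.0000
    outer loop
      vertex 10.000 5.000 14.000
      vertex 7.500 9.330 14.000
      vertex 2.500 9.330 14.000
    endloop
  endfacet
  facet normal 0.0000 0.0000 1.0000
    outer loop
      vertex 10.000 5.000 14.000
      vertex 2.500 9.330 14.000
      vertex 0.000 5.000 14.000
    endloop
  endfacet
  facet normal 0.0000 0.0000 1.0000
    outer loop
      vertex 10.000 5.000 14.000
      vertex 0.000 5.000 14.000
      vertex 2.500 0.670 14.000
    endloop
  endfacet
  facet normal 0.0000 0.0000 1.0000
    outer loop
      vertex 10.000 5.000 14.000
      vertex 2.500 0.670 14.000
      vertex 7.500 0.670 14.000
    endloop
  endfacet
  facet normal 0.8660 0.5000 0.0000
    outer loop
      vertex 10.000 5.000 0.000
      vertex 7.500 9.330 0.000
      vertex 7.500 9.330 14.000
    endloop
  endfacet
  facet normal 0.8660 0.5000 0.0000
    outer loop
      vertex 10.000 5.000 0.000
      vertex 7.500 9.330 14.000
      vertex 10.000 5.000 14.000
    endloop
  endfacet
  facet normal 0.0000 1.0000 0.0000
    outer loop
      vertex 7.500 9.330 0.000
      vertex 2.500 9.330 0.000
      vertex 2.500 9.330 14.000
    endloop
  endfacet
  facet normal 0.0000 1.0000 0.0000
    outer loop
      vertex 7.500 9.330 0.000
      vertex 2.500 9.330 14.000
      vertex 7.500 9.330 14.000
    endloop
  endfacet
  facet normal -0.8660 0.5000 0.0000
    outer loop
      vertex 2.500 9.330 0.000
      vertex 0.000 5.000 0.000
      vertex 0.000 5.000 14.000
    endloop
  endfacet
  facet normal -0.8660 0.5000 0.0000
    outer loop
      vertex 2.500 9.330 0.000
      vertex 0.000 5.000 14.000
      vertex 2.500 9.330 14.000
    endloop
  endfacet
  facet normal -0.8660 -0.5000 0.0000
    outer loop
      vertex 0.000 5.000 0.000
      vertex 2.500 0.670 0.000
      vertex 2.500 0.670 14.000
    endloop
  endfacet
  facet normal -0.8660 -0.5000 0.0000
    outer loop
      vertex 0.000 5.000 0.000
      vertex 2.500 0.670 14.000
      vertex 0.000 5.000 14.000
    endloop
  endfacet
  facet normal 0.0000 -1.0000 0.0000
    outer loop
      vertex 2.500 0.670 0.000
      vertex 7.500 0.670 0.000
      vertex 7.500 0.670 14.000
    endloop
  endfacet
  facet normal 0.0000 -1.0000 0.0000
    outer loop
      vertex 2.500 0.670 0.000
      vertex 7.500 0.670 14.000
      vertex 2.500 0.670 14.000
    endloop
  endfacet
  facet normal 0.8660 -0.5000 0.0000
    outer loop
      vertex 7.500 0.670 0.000
      vertex 10.000 5.000 0.000
      vertex 10.000 5.000 14.000
    endloop
  endfacet
  facet normal 0.8660 -0.5000 0.0000
    outer loop
      vertex 7.500 0.670 0.000
      vertex 10.000 5.000 14.000
      vertex 7.500 0.670 14.000
    endloop
  endfacet
endsolid part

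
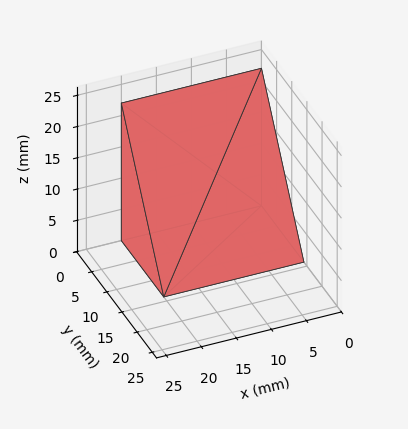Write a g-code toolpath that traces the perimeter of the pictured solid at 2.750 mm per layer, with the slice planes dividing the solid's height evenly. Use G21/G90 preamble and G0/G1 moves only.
Reading the render: the shape is a wedge (ramp): 20 × 14 mm base, rising to 22 mm along the y=0 edge and sloping linearly to z=0 at y=14 (dimensions read to the nearest mm from the axis ticks). For the g-code, the solid's height is divided into equal slices at the stated Δz and each level perimeter traced with G1 moves after a G0 lift.

; perimeter-only toolpath
G21 ; units = mm
G90 ; absolute positioning
G28 ; home
; layer 1
G0 Z2.750
G0 X0.000 Y0.000
G1 X20.000 Y0.000
G1 X20.000 Y12.250
G1 X0.000 Y12.250
G1 X0.000 Y0.000
; layer 2
G0 Z5.500
G0 X0.000 Y0.000
G1 X20.000 Y0.000
G1 X20.000 Y10.500
G1 X0.000 Y10.500
G1 X0.000 Y0.000
; layer 3
G0 Z8.250
G0 X0.000 Y0.000
G1 X20.000 Y0.000
G1 X20.000 Y8.750
G1 X0.000 Y8.750
G1 X0.000 Y0.000
; layer 4
G0 Z11.000
G0 X0.000 Y0.000
G1 X20.000 Y0.000
G1 X20.000 Y7.000
G1 X0.000 Y7.000
G1 X0.000 Y0.000
; layer 5
G0 Z13.750
G0 X0.000 Y0.000
G1 X20.000 Y0.000
G1 X20.000 Y5.250
G1 X0.000 Y5.250
G1 X0.000 Y0.000
; layer 6
G0 Z16.500
G0 X0.000 Y0.000
G1 X20.000 Y0.000
G1 X20.000 Y3.500
G1 X0.000 Y3.500
G1 X0.000 Y0.000
; layer 7
G0 Z19.250
G0 X0.000 Y0.000
G1 X20.000 Y0.000
G1 X20.000 Y1.750
G1 X0.000 Y1.750
G1 X0.000 Y0.000
M2 ; end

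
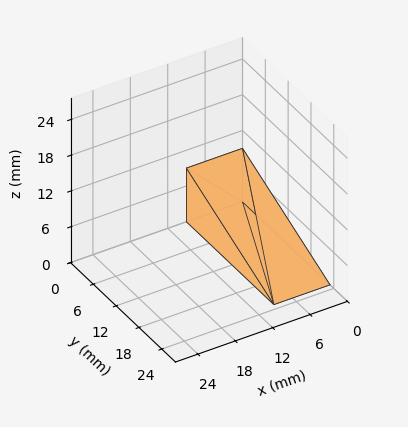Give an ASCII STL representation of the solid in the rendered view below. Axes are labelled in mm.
Reading the render: the shape is a wedge (ramp): 9 × 23 mm base, rising to 9 mm along the y=0 edge and sloping linearly to z=0 at y=23 (dimensions read to the nearest mm from the axis ticks). For the STL, each face is triangulated and given an outward normal.

solid part
  facet normal 0.0000 0.0000 -1.0000
    outer loop
      vertex 9.00 23.00 0.00
      vertex 9.00 0.00 0.00
      vertex 0.00 0.00 0.00
    endloop
  endfacet
  facet normal 0.0000 0.0000 -1.0000
    outer loop
      vertex 0.00 23.00 0.00
      vertex 9.00 23.00 0.00
      vertex 0.00 0.00 0.00
    endloop
  endfacet
  facet normal 0.0000 -1.0000 0.0000
    outer loop
      vertex 0.00 0.00 0.00
      vertex 9.00 0.00 0.00
      vertex 9.00 0.00 9.00
    endloop
  endfacet
  facet normal 0.0000 -1.0000 0.0000
    outer loop
      vertex 0.00 0.00 0.00
      vertex 9.00 0.00 9.00
      vertex 0.00 0.00 9.00
    endloop
  endfacet
  facet normal 0.0000 0.3644 0.9312
    outer loop
      vertex 0.00 0.00 9.00
      vertex 9.00 0.00 9.00
      vertex 9.00 23.00 0.00
    endloop
  endfacet
  facet normal 0.0000 0.3644 0.9312
    outer loop
      vertex 0.00 0.00 9.00
      vertex 9.00 23.00 0.00
      vertex 0.00 23.00 0.00
    endloop
  endfacet
  facet normal -1.0000 0.0000 0.0000
    outer loop
      vertex 0.00 0.00 9.00
      vertex 0.00 23.00 0.00
      vertex 0.00 0.00 0.00
    endloop
  endfacet
  facet normal 1.0000 0.0000 0.0000
    outer loop
      vertex 9.00 0.00 0.00
      vertex 9.00 23.00 0.00
      vertex 9.00 0.00 9.00
    endloop
  endfacet
endsolid part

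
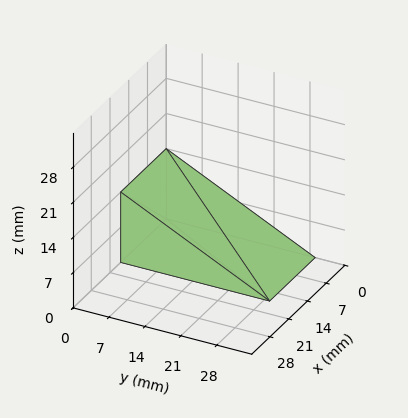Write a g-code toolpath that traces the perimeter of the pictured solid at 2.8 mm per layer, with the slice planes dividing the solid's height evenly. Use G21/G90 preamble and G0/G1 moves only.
Reading the render: the shape is a wedge (ramp): 17 × 29 mm base, rising to 14 mm along the y=0 edge and sloping linearly to z=0 at y=29 (dimensions read to the nearest mm from the axis ticks). For the g-code, the solid's height is divided into equal slices at the stated Δz and each level perimeter traced with G1 moves after a G0 lift.

; perimeter-only toolpath
G21 ; units = mm
G90 ; absolute positioning
G28 ; home
; layer 1
G0 Z2.8
G0 X0.0 Y0.0
G1 X17.0 Y0.0
G1 X17.0 Y23.2
G1 X0.0 Y23.2
G1 X0.0 Y0.0
; layer 2
G0 Z5.6
G0 X0.0 Y0.0
G1 X17.0 Y0.0
G1 X17.0 Y17.4
G1 X0.0 Y17.4
G1 X0.0 Y0.0
; layer 3
G0 Z8.4
G0 X0.0 Y0.0
G1 X17.0 Y0.0
G1 X17.0 Y11.6
G1 X0.0 Y11.6
G1 X0.0 Y0.0
; layer 4
G0 Z11.2
G0 X0.0 Y0.0
G1 X17.0 Y0.0
G1 X17.0 Y5.8
G1 X0.0 Y5.8
G1 X0.0 Y0.0
M2 ; end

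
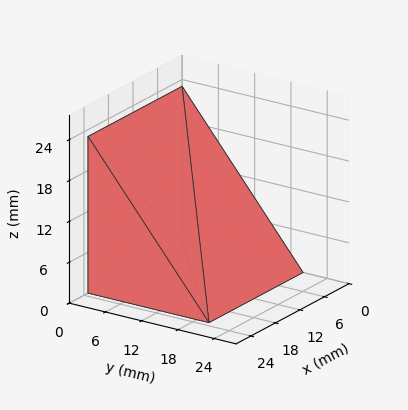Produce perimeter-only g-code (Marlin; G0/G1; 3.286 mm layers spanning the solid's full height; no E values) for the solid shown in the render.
Reading the render: the shape is a wedge (ramp): 23 × 20 mm base, rising to 23 mm along the y=0 edge and sloping linearly to z=0 at y=20 (dimensions read to the nearest mm from the axis ticks). For the g-code, the solid's height is divided into equal slices at the stated Δz and each level perimeter traced with G1 moves after a G0 lift.

; perimeter-only toolpath
G21 ; units = mm
G90 ; absolute positioning
G28 ; home
; layer 1
G0 Z3.286
G0 X0.000 Y0.000
G1 X23.000 Y0.000
G1 X23.000 Y17.143
G1 X0.000 Y17.143
G1 X0.000 Y0.000
; layer 2
G0 Z6.571
G0 X0.000 Y0.000
G1 X23.000 Y0.000
G1 X23.000 Y14.286
G1 X0.000 Y14.286
G1 X0.000 Y0.000
; layer 3
G0 Z9.857
G0 X0.000 Y0.000
G1 X23.000 Y0.000
G1 X23.000 Y11.429
G1 X0.000 Y11.429
G1 X0.000 Y0.000
; layer 4
G0 Z13.143
G0 X0.000 Y0.000
G1 X23.000 Y0.000
G1 X23.000 Y8.571
G1 X0.000 Y8.571
G1 X0.000 Y0.000
; layer 5
G0 Z16.429
G0 X0.000 Y0.000
G1 X23.000 Y0.000
G1 X23.000 Y5.714
G1 X0.000 Y5.714
G1 X0.000 Y0.000
; layer 6
G0 Z19.714
G0 X0.000 Y0.000
G1 X23.000 Y0.000
G1 X23.000 Y2.857
G1 X0.000 Y2.857
G1 X0.000 Y0.000
M2 ; end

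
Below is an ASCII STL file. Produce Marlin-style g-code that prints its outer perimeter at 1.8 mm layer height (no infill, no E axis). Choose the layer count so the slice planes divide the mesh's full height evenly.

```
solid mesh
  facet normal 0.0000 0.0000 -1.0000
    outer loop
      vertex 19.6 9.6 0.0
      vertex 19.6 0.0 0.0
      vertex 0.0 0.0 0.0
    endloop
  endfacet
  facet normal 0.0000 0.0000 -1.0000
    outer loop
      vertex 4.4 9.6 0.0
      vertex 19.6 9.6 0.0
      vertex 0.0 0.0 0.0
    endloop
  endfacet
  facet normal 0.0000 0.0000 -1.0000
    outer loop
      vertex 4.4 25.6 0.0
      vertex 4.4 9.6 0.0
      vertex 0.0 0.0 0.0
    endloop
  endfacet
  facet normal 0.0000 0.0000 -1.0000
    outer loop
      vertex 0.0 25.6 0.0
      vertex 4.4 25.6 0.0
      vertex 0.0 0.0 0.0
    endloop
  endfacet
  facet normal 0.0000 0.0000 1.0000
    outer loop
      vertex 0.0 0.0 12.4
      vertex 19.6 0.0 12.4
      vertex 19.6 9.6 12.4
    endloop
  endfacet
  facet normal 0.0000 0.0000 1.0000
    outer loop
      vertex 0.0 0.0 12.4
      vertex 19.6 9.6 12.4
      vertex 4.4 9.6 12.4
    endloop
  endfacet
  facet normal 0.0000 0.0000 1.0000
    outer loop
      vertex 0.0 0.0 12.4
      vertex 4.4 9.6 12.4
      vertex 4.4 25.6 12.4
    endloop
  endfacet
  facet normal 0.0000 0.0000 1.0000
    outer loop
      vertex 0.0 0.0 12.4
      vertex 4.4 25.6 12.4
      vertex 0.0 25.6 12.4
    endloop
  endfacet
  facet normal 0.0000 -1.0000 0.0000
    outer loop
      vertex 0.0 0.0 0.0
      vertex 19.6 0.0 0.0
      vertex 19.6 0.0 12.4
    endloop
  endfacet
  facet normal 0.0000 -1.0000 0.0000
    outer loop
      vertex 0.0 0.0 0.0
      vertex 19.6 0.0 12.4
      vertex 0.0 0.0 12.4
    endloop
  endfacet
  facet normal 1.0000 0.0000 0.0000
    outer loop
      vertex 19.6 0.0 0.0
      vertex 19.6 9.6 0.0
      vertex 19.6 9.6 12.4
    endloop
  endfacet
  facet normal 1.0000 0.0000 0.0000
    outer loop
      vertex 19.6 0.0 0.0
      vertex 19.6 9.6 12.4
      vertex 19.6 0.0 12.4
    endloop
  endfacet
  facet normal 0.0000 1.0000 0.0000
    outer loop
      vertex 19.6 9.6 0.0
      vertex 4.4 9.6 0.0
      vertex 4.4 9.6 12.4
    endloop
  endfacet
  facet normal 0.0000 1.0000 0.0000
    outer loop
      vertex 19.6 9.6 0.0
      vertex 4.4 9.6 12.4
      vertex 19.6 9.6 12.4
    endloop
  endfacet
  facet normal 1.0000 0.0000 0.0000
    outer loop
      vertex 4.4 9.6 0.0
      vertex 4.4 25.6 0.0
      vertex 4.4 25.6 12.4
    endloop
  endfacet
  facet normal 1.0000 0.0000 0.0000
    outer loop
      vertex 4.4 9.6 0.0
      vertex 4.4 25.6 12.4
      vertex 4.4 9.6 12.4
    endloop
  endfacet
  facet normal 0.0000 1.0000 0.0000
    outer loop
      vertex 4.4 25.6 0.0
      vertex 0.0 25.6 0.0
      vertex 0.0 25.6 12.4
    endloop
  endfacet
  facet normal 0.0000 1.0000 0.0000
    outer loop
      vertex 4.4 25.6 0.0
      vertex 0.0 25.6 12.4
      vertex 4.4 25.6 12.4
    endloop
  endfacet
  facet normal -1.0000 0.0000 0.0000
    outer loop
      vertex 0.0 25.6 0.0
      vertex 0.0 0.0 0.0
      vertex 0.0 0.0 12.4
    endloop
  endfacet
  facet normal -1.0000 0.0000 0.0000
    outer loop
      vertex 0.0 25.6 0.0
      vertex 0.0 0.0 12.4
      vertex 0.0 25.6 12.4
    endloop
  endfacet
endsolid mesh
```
; perimeter-only toolpath
G21 ; units = mm
G90 ; absolute positioning
G28 ; home
; layer 1
G0 Z1.8
G0 X0.0 Y0.0
G1 X19.6 Y0.0
G1 X19.6 Y9.6
G1 X4.4 Y9.6
G1 X4.4 Y25.6
G1 X0.0 Y25.6
G1 X0.0 Y0.0
; layer 2
G0 Z3.5
G0 X0.0 Y0.0
G1 X19.6 Y0.0
G1 X19.6 Y9.6
G1 X4.4 Y9.6
G1 X4.4 Y25.6
G1 X0.0 Y25.6
G1 X0.0 Y0.0
; layer 3
G0 Z5.3
G0 X0.0 Y0.0
G1 X19.6 Y0.0
G1 X19.6 Y9.6
G1 X4.4 Y9.6
G1 X4.4 Y25.6
G1 X0.0 Y25.6
G1 X0.0 Y0.0
; layer 4
G0 Z7.1
G0 X0.0 Y0.0
G1 X19.6 Y0.0
G1 X19.6 Y9.6
G1 X4.4 Y9.6
G1 X4.4 Y25.6
G1 X0.0 Y25.6
G1 X0.0 Y0.0
; layer 5
G0 Z8.9
G0 X0.0 Y0.0
G1 X19.6 Y0.0
G1 X19.6 Y9.6
G1 X4.4 Y9.6
G1 X4.4 Y25.6
G1 X0.0 Y25.6
G1 X0.0 Y0.0
; layer 6
G0 Z10.6
G0 X0.0 Y0.0
G1 X19.6 Y0.0
G1 X19.6 Y9.6
G1 X4.4 Y9.6
G1 X4.4 Y25.6
G1 X0.0 Y25.6
G1 X0.0 Y0.0
; layer 7
G0 Z12.4
G0 X0.0 Y0.0
G1 X19.6 Y0.0
G1 X19.6 Y9.6
G1 X4.4 Y9.6
G1 X4.4 Y25.6
G1 X0.0 Y25.6
G1 X0.0 Y0.0
M2 ; end

The solid is an L-shaped prism: outer 19.6 × 25.6 mm, arm thicknesses ≈ 9.6 mm (horizontal) and 4.4 mm (vertical), extruded 12.4 mm in z. Slicing at Δz = 1.8 mm — 7 equal slices spanning the solid's height, so layer i sits at z = i·h/7 — gives 7 non-empty perimeters. Each is a 6-segment closed polygon; G0 lifts to the layer z and rapids to the start vertex, then G1 traces the edges.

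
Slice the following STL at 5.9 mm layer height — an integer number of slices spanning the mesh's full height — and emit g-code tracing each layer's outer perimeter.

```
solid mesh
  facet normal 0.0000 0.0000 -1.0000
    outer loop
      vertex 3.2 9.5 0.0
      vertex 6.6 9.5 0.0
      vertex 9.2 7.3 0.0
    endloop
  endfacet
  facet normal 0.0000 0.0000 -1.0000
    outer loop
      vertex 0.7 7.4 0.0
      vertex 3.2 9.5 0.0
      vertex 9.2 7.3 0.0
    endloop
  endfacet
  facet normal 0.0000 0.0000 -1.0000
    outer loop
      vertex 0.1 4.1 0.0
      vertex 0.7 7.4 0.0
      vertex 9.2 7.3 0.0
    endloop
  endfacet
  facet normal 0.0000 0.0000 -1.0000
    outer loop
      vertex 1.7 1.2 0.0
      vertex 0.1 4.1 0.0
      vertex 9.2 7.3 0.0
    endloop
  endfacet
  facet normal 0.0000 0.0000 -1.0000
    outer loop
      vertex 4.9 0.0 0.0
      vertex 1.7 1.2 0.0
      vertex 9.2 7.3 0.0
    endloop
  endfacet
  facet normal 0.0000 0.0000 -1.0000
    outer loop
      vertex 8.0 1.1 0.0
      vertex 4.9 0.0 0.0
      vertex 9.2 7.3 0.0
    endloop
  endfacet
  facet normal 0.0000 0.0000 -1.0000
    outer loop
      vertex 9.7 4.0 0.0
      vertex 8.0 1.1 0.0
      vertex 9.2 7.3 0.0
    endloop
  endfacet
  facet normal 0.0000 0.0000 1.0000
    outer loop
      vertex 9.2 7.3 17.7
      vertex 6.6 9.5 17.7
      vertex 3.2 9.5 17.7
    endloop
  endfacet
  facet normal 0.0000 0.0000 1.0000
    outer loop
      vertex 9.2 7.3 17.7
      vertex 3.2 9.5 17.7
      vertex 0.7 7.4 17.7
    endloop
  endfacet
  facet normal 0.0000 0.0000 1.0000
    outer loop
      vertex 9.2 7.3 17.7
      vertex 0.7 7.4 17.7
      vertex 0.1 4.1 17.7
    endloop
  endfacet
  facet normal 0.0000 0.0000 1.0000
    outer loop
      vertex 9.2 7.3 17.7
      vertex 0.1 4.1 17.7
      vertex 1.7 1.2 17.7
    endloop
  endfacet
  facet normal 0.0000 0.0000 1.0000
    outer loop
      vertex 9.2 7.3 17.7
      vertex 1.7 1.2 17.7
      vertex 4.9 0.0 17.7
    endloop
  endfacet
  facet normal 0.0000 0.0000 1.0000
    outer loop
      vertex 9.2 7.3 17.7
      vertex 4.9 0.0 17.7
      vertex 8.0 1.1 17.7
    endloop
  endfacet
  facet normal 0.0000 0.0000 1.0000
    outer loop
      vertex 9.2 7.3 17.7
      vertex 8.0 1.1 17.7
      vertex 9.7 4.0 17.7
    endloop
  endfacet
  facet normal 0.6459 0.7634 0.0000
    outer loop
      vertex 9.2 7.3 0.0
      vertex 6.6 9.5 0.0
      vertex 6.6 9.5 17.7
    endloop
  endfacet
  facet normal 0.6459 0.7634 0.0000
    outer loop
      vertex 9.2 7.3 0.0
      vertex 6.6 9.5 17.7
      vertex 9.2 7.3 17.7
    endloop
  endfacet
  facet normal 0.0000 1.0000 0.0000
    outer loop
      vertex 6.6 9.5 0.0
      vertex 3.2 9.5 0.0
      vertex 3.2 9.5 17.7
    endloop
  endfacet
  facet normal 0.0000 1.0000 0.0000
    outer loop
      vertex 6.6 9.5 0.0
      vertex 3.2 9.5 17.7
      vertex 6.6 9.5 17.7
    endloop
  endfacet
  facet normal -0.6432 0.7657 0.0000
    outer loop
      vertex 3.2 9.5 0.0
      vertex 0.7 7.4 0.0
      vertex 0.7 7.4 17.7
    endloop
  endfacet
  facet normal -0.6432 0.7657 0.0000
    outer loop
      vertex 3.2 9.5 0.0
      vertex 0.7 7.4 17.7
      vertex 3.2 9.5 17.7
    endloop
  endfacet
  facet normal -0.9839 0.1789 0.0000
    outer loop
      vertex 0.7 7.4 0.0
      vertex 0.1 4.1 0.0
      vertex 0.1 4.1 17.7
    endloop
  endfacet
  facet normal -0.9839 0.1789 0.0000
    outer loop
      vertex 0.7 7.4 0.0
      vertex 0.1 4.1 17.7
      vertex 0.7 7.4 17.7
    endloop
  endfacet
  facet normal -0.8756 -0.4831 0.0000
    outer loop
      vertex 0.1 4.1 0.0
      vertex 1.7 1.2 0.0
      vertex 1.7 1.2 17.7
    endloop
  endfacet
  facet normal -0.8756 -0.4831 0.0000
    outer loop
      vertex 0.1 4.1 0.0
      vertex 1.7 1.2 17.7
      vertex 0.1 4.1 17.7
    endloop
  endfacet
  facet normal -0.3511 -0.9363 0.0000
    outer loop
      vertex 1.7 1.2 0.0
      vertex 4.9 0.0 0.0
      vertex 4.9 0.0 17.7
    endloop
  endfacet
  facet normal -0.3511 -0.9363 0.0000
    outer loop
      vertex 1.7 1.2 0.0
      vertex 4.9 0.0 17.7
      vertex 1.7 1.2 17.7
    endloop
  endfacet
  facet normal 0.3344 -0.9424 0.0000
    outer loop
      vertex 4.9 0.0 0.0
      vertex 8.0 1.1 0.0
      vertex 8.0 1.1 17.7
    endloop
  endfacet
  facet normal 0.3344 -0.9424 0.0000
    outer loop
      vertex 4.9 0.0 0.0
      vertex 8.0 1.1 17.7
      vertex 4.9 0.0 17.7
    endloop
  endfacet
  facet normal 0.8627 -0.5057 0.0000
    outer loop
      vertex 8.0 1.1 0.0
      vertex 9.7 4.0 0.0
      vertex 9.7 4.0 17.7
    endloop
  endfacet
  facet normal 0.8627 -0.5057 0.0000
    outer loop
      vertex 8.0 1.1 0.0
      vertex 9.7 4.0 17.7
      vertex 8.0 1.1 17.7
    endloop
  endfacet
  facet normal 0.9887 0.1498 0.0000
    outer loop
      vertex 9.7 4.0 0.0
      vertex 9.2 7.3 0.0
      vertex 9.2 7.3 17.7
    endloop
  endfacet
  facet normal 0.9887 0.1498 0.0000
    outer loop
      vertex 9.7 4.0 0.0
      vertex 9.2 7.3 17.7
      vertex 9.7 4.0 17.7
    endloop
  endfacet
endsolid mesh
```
; perimeter-only toolpath
G21 ; units = mm
G90 ; absolute positioning
G28 ; home
; layer 1
G0 Z5.9
G0 X9.2 Y7.3
G1 X6.6 Y9.5
G1 X3.2 Y9.5
G1 X0.7 Y7.4
G1 X0.1 Y4.1
G1 X1.7 Y1.2
G1 X4.9 Y0.0
G1 X8.0 Y1.1
G1 X9.7 Y4.0
G1 X9.2 Y7.3
; layer 2
G0 Z11.8
G0 X9.2 Y7.3
G1 X6.6 Y9.5
G1 X3.2 Y9.5
G1 X0.7 Y7.4
G1 X0.1 Y4.1
G1 X1.7 Y1.2
G1 X4.9 Y0.0
G1 X8.0 Y1.1
G1 X9.7 Y4.0
G1 X9.2 Y7.3
; layer 3
G0 Z17.7
G0 X9.2 Y7.3
G1 X6.6 Y9.5
G1 X3.2 Y9.5
G1 X0.7 Y7.4
G1 X0.1 Y4.1
G1 X1.7 Y1.2
G1 X4.9 Y0.0
G1 X8.0 Y1.1
G1 X9.7 Y4.0
G1 X9.2 Y7.3
M2 ; end

The solid is a regular 9-sided prism (a cylinder approximated with 9 flat sides), circumscribed radius ≈ 4.9 mm, height ≈ 17.7 mm. Slicing at Δz = 5.9 mm — 3 equal slices spanning the solid's height, so layer i sits at z = i·h/3 — gives 3 non-empty perimeters. Each is a 9-segment closed polygon; G0 lifts to the layer z and rapids to the start vertex, then G1 traces the edges.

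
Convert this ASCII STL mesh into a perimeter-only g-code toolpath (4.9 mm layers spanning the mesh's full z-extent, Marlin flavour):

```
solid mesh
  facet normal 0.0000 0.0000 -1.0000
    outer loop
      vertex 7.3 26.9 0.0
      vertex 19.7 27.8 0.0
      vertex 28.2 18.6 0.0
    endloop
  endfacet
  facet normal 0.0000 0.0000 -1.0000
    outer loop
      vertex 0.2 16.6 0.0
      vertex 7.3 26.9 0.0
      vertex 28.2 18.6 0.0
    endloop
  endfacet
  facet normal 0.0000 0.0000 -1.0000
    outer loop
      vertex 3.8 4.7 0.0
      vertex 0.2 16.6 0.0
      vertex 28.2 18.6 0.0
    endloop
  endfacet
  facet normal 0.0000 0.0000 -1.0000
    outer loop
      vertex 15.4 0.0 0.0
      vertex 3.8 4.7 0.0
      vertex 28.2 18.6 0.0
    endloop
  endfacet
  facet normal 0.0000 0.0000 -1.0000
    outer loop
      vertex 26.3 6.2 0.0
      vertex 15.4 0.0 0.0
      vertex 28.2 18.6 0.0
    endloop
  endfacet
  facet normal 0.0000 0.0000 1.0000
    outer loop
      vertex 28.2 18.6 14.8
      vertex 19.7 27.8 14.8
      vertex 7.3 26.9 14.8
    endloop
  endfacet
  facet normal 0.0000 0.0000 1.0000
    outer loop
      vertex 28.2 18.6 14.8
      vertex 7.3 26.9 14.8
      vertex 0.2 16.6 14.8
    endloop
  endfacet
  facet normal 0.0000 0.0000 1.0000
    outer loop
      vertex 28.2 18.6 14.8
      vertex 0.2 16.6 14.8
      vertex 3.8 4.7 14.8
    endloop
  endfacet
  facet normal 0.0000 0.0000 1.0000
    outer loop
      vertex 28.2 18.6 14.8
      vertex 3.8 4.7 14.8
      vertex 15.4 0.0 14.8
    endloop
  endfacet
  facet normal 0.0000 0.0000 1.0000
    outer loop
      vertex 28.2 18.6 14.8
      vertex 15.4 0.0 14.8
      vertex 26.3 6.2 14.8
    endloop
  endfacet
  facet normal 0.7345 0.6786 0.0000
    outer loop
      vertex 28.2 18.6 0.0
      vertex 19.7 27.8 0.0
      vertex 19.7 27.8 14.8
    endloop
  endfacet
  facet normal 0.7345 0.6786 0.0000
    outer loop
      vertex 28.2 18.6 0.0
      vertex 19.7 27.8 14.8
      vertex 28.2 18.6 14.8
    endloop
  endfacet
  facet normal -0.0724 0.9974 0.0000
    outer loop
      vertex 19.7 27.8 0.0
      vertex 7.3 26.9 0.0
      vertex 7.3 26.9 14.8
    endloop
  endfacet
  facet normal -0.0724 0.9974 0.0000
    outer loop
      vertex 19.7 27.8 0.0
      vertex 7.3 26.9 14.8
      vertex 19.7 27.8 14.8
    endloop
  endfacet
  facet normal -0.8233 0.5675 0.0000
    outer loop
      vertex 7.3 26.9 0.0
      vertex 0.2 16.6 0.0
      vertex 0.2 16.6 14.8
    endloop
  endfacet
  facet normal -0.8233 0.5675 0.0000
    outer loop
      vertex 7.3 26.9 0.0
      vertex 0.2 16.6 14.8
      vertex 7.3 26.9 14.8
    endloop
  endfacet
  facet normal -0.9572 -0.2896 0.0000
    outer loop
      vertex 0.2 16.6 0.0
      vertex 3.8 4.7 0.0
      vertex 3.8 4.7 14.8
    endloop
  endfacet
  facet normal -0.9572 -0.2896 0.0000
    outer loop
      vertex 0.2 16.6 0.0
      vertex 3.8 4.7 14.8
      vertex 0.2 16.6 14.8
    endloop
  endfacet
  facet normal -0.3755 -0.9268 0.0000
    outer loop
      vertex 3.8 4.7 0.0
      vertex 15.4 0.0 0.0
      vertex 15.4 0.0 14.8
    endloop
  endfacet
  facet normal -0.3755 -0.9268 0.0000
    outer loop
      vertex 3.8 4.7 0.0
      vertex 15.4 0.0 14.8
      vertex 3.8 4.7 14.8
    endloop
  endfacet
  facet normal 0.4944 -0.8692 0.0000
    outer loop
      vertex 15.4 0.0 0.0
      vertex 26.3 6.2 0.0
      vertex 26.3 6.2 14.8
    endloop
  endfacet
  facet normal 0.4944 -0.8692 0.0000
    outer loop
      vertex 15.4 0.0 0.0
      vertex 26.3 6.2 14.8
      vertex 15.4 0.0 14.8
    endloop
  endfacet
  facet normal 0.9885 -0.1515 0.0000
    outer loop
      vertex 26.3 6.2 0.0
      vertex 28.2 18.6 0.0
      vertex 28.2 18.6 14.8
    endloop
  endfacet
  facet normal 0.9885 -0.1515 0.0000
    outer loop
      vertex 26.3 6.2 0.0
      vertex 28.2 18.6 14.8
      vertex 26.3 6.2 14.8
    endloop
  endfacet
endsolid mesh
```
; perimeter-only toolpath
G21 ; units = mm
G90 ; absolute positioning
G28 ; home
; layer 1
G0 Z4.9
G0 X28.2 Y18.6
G1 X19.7 Y27.8
G1 X7.3 Y26.9
G1 X0.2 Y16.6
G1 X3.8 Y4.7
G1 X15.4 Y0.0
G1 X26.3 Y6.2
G1 X28.2 Y18.6
; layer 2
G0 Z9.9
G0 X28.2 Y18.6
G1 X19.7 Y27.8
G1 X7.3 Y26.9
G1 X0.2 Y16.6
G1 X3.8 Y4.7
G1 X15.4 Y0.0
G1 X26.3 Y6.2
G1 X28.2 Y18.6
; layer 3
G0 Z14.8
G0 X28.2 Y18.6
G1 X19.7 Y27.8
G1 X7.3 Y26.9
G1 X0.2 Y16.6
G1 X3.8 Y4.7
G1 X15.4 Y0.0
G1 X26.3 Y6.2
G1 X28.2 Y18.6
M2 ; end

The solid is a regular 7-sided prism (a cylinder approximated with 7 flat sides), circumscribed radius ≈ 14.4 mm, height ≈ 14.8 mm. Slicing at Δz = 4.9 mm — 3 equal slices spanning the solid's height, so layer i sits at z = i·h/3 — gives 3 non-empty perimeters. Each is a 7-segment closed polygon; G0 lifts to the layer z and rapids to the start vertex, then G1 traces the edges.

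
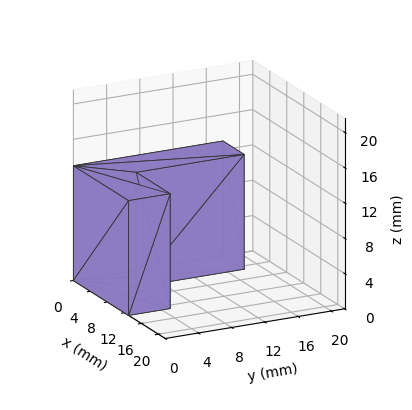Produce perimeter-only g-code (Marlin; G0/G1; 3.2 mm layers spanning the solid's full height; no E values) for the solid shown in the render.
Reading the render: the shape is an L-shaped prism: outer 13 × 18 mm, arm thicknesses ≈ 5 mm (horizontal) and 5 mm (vertical), extruded 13 mm in z (dimensions read to the nearest mm from the axis ticks). For the g-code, the solid's height is divided into equal slices at the stated Δz and each level perimeter traced with G1 moves after a G0 lift.

; perimeter-only toolpath
G21 ; units = mm
G90 ; absolute positioning
G28 ; home
; layer 1
G0 Z3.2
G0 X0.0 Y0.0
G1 X13.0 Y0.0
G1 X13.0 Y5.0
G1 X5.0 Y5.0
G1 X5.0 Y18.0
G1 X0.0 Y18.0
G1 X0.0 Y0.0
; layer 2
G0 Z6.5
G0 X0.0 Y0.0
G1 X13.0 Y0.0
G1 X13.0 Y5.0
G1 X5.0 Y5.0
G1 X5.0 Y18.0
G1 X0.0 Y18.0
G1 X0.0 Y0.0
; layer 3
G0 Z9.8
G0 X0.0 Y0.0
G1 X13.0 Y0.0
G1 X13.0 Y5.0
G1 X5.0 Y5.0
G1 X5.0 Y18.0
G1 X0.0 Y18.0
G1 X0.0 Y0.0
; layer 4
G0 Z13.0
G0 X0.0 Y0.0
G1 X13.0 Y0.0
G1 X13.0 Y5.0
G1 X5.0 Y5.0
G1 X5.0 Y18.0
G1 X0.0 Y18.0
G1 X0.0 Y0.0
M2 ; end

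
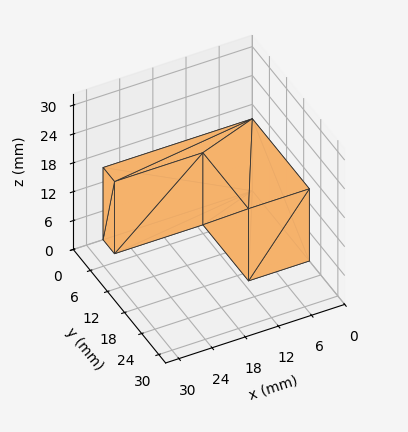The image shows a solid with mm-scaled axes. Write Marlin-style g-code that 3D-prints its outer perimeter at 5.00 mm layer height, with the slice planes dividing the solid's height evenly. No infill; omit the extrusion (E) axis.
Reading the render: the shape is an L-shaped prism: outer 27 × 20 mm, arm thicknesses ≈ 4 mm (horizontal) and 11 mm (vertical), extruded 15 mm in z (dimensions read to the nearest mm from the axis ticks). For the g-code, the solid's height is divided into equal slices at the stated Δz and each level perimeter traced with G1 moves after a G0 lift.

; perimeter-only toolpath
G21 ; units = mm
G90 ; absolute positioning
G28 ; home
; layer 1
G0 Z5.00
G0 X0.00 Y0.00
G1 X27.00 Y0.00
G1 X27.00 Y4.00
G1 X11.00 Y4.00
G1 X11.00 Y20.00
G1 X0.00 Y20.00
G1 X0.00 Y0.00
; layer 2
G0 Z10.00
G0 X0.00 Y0.00
G1 X27.00 Y0.00
G1 X27.00 Y4.00
G1 X11.00 Y4.00
G1 X11.00 Y20.00
G1 X0.00 Y20.00
G1 X0.00 Y0.00
; layer 3
G0 Z15.00
G0 X0.00 Y0.00
G1 X27.00 Y0.00
G1 X27.00 Y4.00
G1 X11.00 Y4.00
G1 X11.00 Y20.00
G1 X0.00 Y20.00
G1 X0.00 Y0.00
M2 ; end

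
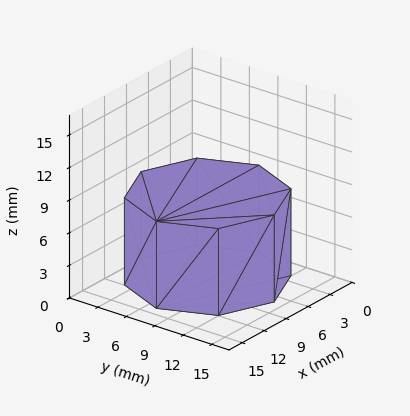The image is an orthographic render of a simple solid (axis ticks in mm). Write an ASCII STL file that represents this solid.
Reading the render: the shape is a regular 8-sided prism (a cylinder approximated with 8 flat sides), circumscribed radius ≈ 7 mm, height ≈ 8 mm (dimensions read to the nearest mm from the axis ticks). For the STL, each face is triangulated and given an outward normal.

solid part
  facet normal 0.0000 0.0000 -1.0000
    outer loop
      vertex 7.000 14.000 0.000
      vertex 11.950 11.950 0.000
      vertex 14.000 7.000 0.000
    endloop
  endfacet
  facet normal 0.0000 0.0000 -1.0000
    outer loop
      vertex 2.050 11.950 0.000
      vertex 7.000 14.000 0.000
      vertex 14.000 7.000 0.000
    endloop
  endfacet
  facet normal 0.0000 0.0000 -1.0000
    outer loop
      vertex 0.000 7.000 0.000
      vertex 2.050 11.950 0.000
      vertex 14.000 7.000 0.000
    endloop
  endfacet
  facet normal 0.0000 0.0000 -1.0000
    outer loop
      vertex 2.050 2.050 0.000
      vertex 0.000 7.000 0.000
      vertex 14.000 7.000 0.000
    endloop
  endfacet
  facet normal 0.0000 0.0000 -1.0000
    outer loop
      vertex 7.000 0.000 0.000
      vertex 2.050 2.050 0.000
      vertex 14.000 7.000 0.000
    endloop
  endfacet
  facet normal 0.0000 0.0000 -1.0000
    outer loop
      vertex 11.950 2.050 0.000
      vertex 7.000 0.000 0.000
      vertex 14.000 7.000 0.000
    endloop
  endfacet
  facet normal 0.0000 0.0000 1.0000
    outer loop
      vertex 14.000 7.000 8.000
      vertex 11.950 11.950 8.000
      vertex 7.000 14.000 8.000
    endloop
  endfacet
  facet normal 0.0000 0.0000 1.0000
    outer loop
      vertex 14.000 7.000 8.000
      vertex 7.000 14.000 8.000
      vertex 2.050 11.950 8.000
    endloop
  endfacet
  facet normal 0.0000 0.0000 1.0000
    outer loop
      vertex 14.000 7.000 8.000
      vertex 2.050 11.950 8.000
      vertex 0.000 7.000 8.000
    endloop
  endfacet
  facet normal 0.0000 0.0000 1.0000
    outer loop
      vertex 14.000 7.000 8.000
      vertex 0.000 7.000 8.000
      vertex 2.050 2.050 8.000
    endloop
  endfacet
  facet normal 0.0000 0.0000 1.0000
    outer loop
      vertex 14.000 7.000 8.000
      vertex 2.050 2.050 8.000
      vertex 7.000 0.000 8.000
    endloop
  endfacet
  facet normal 0.0000 0.0000 1.0000
    outer loop
      vertex 14.000 7.000 8.000
      vertex 7.000 0.000 8.000
      vertex 11.950 2.050 8.000
    endloop
  endfacet
  facet normal 0.9239 0.3826 0.0000
    outer loop
      vertex 14.000 7.000 0.000
      vertex 11.950 11.950 0.000
      vertex 11.950 11.950 8.000
    endloop
  endfacet
  facet normal 0.9239 0.3826 0.0000
    outer loop
      vertex 14.000 7.000 0.000
      vertex 11.950 11.950 8.000
      vertex 14.000 7.000 8.000
    endloop
  endfacet
  facet normal 0.3826 0.9239 0.0000
    outer loop
      vertex 11.950 11.950 0.000
      vertex 7.000 14.000 0.000
      vertex 7.000 14.000 8.000
    endloop
  endfacet
  facet normal 0.3826 0.9239 0.0000
    outer loop
      vertex 11.950 11.950 0.000
      vertex 7.000 14.000 8.000
      vertex 11.950 11.950 8.000
    endloop
  endfacet
  facet normal -0.3826 0.9239 0.0000
    outer loop
      vertex 7.000 14.000 0.000
      vertex 2.050 11.950 0.000
      vertex 2.050 11.950 8.000
    endloop
  endfacet
  facet normal -0.3826 0.9239 0.0000
    outer loop
      vertex 7.000 14.000 0.000
      vertex 2.050 11.950 8.000
      vertex 7.000 14.000 8.000
    endloop
  endfacet
  facet normal -0.9239 0.3826 0.0000
    outer loop
      vertex 2.050 11.950 0.000
      vertex 0.000 7.000 0.000
      vertex 0.000 7.000 8.000
    endloop
  endfacet
  facet normal -0.9239 0.3826 0.0000
    outer loop
      vertex 2.050 11.950 0.000
      vertex 0.000 7.000 8.000
      vertex 2.050 11.950 8.000
    endloop
  endfacet
  facet normal -0.9239 -0.3826 0.0000
    outer loop
      vertex 0.000 7.000 0.000
      vertex 2.050 2.050 0.000
      vertex 2.050 2.050 8.000
    endloop
  endfacet
  facet normal -0.9239 -0.3826 0.0000
    outer loop
      vertex 0.000 7.000 0.000
      vertex 2.050 2.050 8.000
      vertex 0.000 7.000 8.000
    endloop
  endfacet
  facet normal -0.3826 -0.9239 0.0000
    outer loop
      vertex 2.050 2.050 0.000
      vertex 7.000 0.000 0.000
      vertex 7.000 0.000 8.000
    endloop
  endfacet
  facet normal -0.3826 -0.9239 0.0000
    outer loop
      vertex 2.050 2.050 0.000
      vertex 7.000 0.000 8.000
      vertex 2.050 2.050 8.000
    endloop
  endfacet
  facet normal 0.3826 -0.9239 0.0000
    outer loop
      vertex 7.000 0.000 0.000
      vertex 11.950 2.050 0.000
      vertex 11.950 2.050 8.000
    endloop
  endfacet
  facet normal 0.3826 -0.9239 0.0000
    outer loop
      vertex 7.000 0.000 0.000
      vertex 11.950 2.050 8.000
      vertex 7.000 0.000 8.000
    endloop
  endfacet
  facet normal 0.9239 -0.3826 0.0000
    outer loop
      vertex 11.950 2.050 0.000
      vertex 14.000 7.000 0.000
      vertex 14.000 7.000 8.000
    endloop
  endfacet
  facet normal 0.9239 -0.3826 0.0000
    outer loop
      vertex 11.950 2.050 0.000
      vertex 14.000 7.000 8.000
      vertex 11.950 2.050 8.000
    endloop
  endfacet
endsolid part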